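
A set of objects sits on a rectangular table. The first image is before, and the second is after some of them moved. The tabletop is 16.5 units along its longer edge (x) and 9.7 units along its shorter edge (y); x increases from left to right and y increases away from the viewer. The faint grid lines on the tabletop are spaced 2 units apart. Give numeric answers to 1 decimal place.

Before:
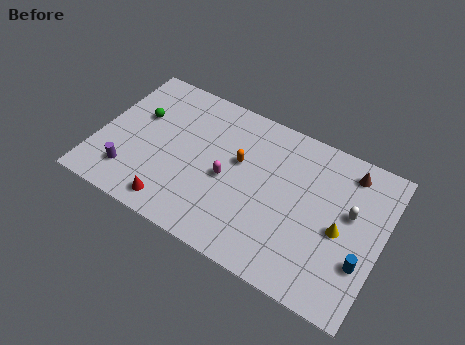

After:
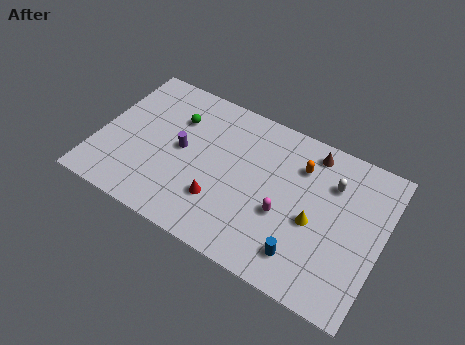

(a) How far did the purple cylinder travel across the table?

3.9

The purple cylinder moved from about (2.2, 2.1) to (4.8, 5.0), a distance of √(2.6² + 2.9²) ≈ 3.9.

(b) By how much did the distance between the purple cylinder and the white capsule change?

-4.1

They were about 12.9 units apart before and 8.8 after — 4.1 units closer together.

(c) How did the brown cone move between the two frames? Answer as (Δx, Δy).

(-2.2, 0.2)

From the two frames, the brown cone sits at roughly (14.2, 8.2) before and (12.0, 8.4) after.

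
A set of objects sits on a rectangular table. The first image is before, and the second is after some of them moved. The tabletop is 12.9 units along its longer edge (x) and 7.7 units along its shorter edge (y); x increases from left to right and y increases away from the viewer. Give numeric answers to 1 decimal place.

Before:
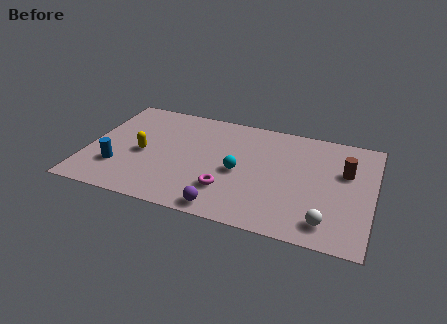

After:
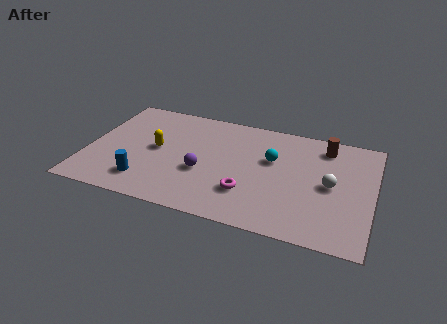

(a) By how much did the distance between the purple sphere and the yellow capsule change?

-2.4

They were about 4.8 units apart before and 2.4 after — 2.4 units closer together.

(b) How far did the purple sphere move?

2.5

The purple sphere moved from about (6.5, 0.8) to (5.3, 3.0), a distance of √(1.2² + 2.2²) ≈ 2.5.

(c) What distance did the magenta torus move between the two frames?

0.9

From (6.5, 2.1) to (7.4, 2.2), the magenta torus covered √(0.9² + 0.1²) ≈ 0.9 units.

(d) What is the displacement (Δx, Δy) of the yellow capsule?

(0.6, 0.5)

From the two frames, the yellow capsule sits at roughly (2.5, 3.5) before and (3.1, 4.0) after.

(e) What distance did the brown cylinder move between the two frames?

1.8

The brown cylinder was near (11.6, 4.9) before and (10.6, 6.4) after, so it travelled √(1.0² + 1.5²) ≈ 1.8 units.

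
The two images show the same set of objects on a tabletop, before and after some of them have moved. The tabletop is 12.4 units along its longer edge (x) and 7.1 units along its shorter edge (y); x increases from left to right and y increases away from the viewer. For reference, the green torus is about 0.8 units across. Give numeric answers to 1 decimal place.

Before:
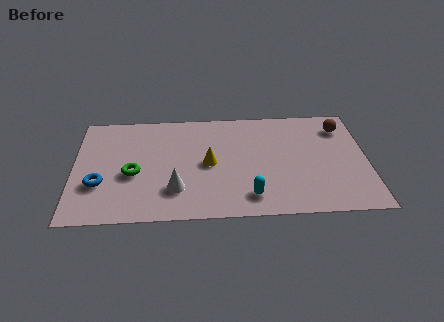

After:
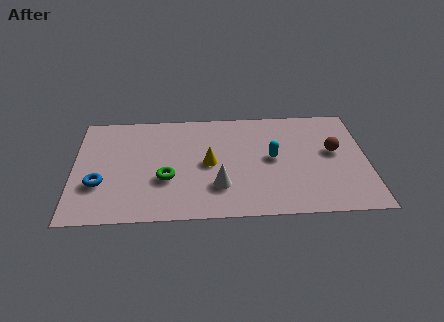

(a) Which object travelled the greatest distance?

the cyan capsule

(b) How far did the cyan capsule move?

2.6

The cyan capsule moved from about (7.4, 1.3) to (8.4, 3.7), a distance of √(1.0² + 2.4²) ≈ 2.6.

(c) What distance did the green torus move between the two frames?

1.5

From (2.5, 3.0) to (3.9, 2.6), the green torus covered √(1.4² + 0.4²) ≈ 1.5 units.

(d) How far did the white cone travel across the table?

1.8

The white cone was near (4.3, 1.9) before and (6.1, 2.0) after, so it travelled √(1.8² + 0.1²) ≈ 1.8 units.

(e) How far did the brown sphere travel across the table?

1.6

The brown sphere was near (11.4, 5.6) before and (11.0, 4.0) after, so it travelled √(0.4² + 1.6²) ≈ 1.6 units.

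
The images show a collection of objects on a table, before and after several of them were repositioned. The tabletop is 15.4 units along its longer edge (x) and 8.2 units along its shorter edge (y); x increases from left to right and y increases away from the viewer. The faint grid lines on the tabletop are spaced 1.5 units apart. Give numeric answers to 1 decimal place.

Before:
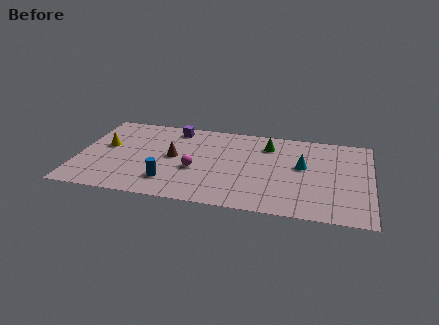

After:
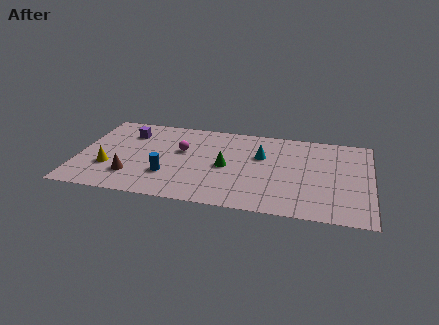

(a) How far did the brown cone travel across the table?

3.0

From (5.0, 4.3) to (2.9, 2.1), the brown cone covered √(2.1² + 2.2²) ≈ 3.0 units.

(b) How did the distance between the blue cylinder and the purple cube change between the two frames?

-0.8

They were about 5.2 units apart before and 4.4 after — 0.8 units closer together.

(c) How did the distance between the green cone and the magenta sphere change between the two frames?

-2.2

The distance was about 4.8 in the first image and 2.6 in the second, so they moved 2.2 units closer together.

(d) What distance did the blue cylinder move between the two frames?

0.6

The blue cylinder moved from about (4.9, 1.9) to (4.8, 2.5), a distance of √(0.1² + 0.6²) ≈ 0.6.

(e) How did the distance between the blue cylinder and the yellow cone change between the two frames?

-1.4

They were about 4.5 units apart before and 3.1 after — 1.4 units closer together.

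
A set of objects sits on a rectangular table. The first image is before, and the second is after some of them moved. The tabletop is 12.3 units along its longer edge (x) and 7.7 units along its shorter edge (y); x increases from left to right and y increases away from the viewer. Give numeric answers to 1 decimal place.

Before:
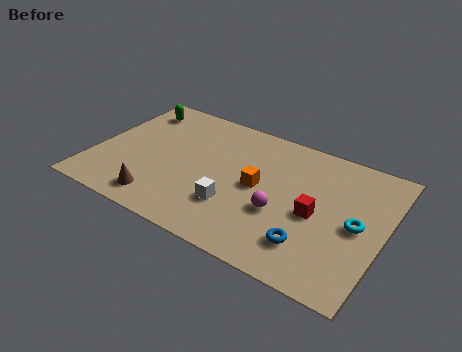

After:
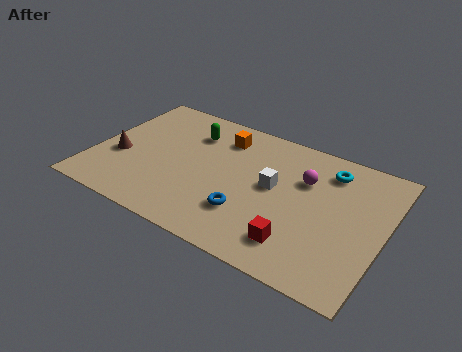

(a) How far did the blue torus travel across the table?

2.7

The blue torus moved from about (9.5, 1.8) to (6.8, 2.2), a distance of √(2.7² + 0.4²) ≈ 2.7.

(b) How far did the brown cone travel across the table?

2.8

From (3.2, 1.2) to (1.1, 3.0), the brown cone covered √(2.1² + 1.8²) ≈ 2.8 units.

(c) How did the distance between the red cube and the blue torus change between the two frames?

+0.6

Before: roughly 1.7 units apart; after: 2.3. That's 0.6 units further apart.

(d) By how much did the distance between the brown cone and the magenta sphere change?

+2.8

They were about 5.2 units apart before and 8.0 after — 2.8 units further apart.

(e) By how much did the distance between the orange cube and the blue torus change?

+1.0

The distance was about 3.3 in the first image and 4.3 in the second, so they moved 1.0 units further apart.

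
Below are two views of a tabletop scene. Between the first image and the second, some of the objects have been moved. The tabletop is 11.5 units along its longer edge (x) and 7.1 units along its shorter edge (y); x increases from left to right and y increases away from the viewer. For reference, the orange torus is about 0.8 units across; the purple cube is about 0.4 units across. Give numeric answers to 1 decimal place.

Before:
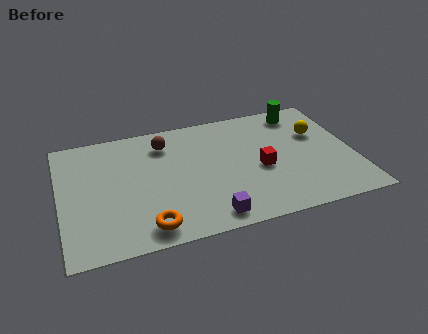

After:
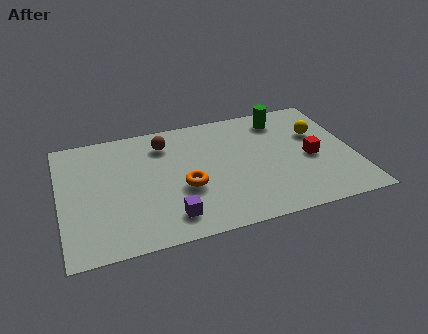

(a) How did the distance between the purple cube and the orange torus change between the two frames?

-0.7

The distance was about 2.4 in the first image and 1.7 in the second, so they moved 0.7 units closer together.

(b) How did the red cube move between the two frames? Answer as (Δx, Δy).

(2.0, 0.1)

The red cube was at about (7.8, 3.1) and moved to about (9.8, 3.2).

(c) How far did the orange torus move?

2.4

The orange torus was near (3.2, 1.0) before and (4.8, 2.8) after, so it travelled √(1.6² + 1.8²) ≈ 2.4 units.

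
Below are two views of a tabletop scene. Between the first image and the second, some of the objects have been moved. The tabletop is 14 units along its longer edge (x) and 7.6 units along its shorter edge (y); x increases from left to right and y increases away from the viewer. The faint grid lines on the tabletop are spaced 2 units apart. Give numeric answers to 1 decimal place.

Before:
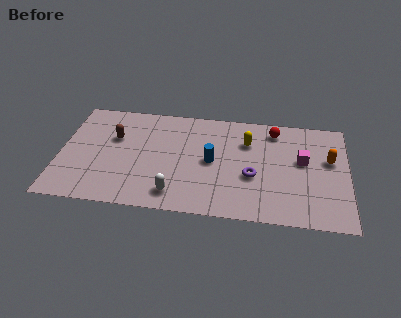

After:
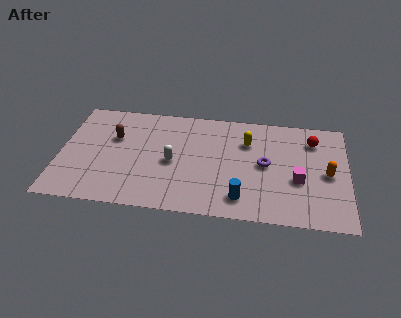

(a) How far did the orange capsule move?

1.0

From (13.1, 4.6) to (13.0, 3.6), the orange capsule covered √(0.1² + 1.0²) ≈ 1.0 units.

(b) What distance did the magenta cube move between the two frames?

1.4

The magenta cube moved from about (11.8, 4.4) to (11.6, 3.0), a distance of √(0.2² + 1.4²) ≈ 1.4.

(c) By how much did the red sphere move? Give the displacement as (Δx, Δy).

(1.9, -0.5)

The red sphere was at about (10.4, 6.4) and moved to about (12.3, 5.9).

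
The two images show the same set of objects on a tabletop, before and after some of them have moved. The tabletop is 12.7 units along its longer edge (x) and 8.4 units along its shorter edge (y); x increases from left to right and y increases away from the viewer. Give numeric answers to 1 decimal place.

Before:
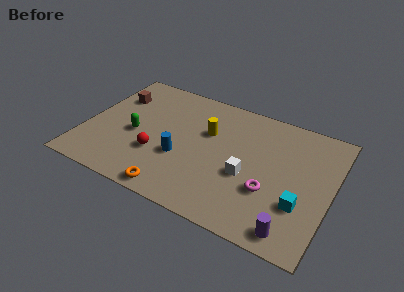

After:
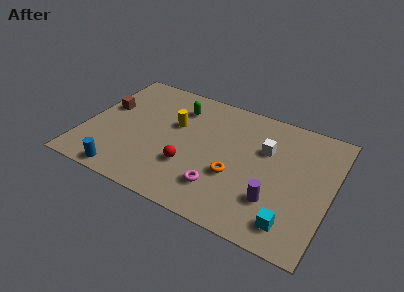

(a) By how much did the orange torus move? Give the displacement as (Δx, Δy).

(2.8, 2.3)

From the two frames, the orange torus sits at roughly (5.1, 0.8) before and (7.9, 3.1) after.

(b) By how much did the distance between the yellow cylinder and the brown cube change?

-1.4

The distance was about 5.0 in the first image and 3.6 in the second, so they moved 1.4 units closer together.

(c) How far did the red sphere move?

1.7

From (3.9, 2.8) to (5.6, 2.7), the red sphere covered √(1.7² + 0.1²) ≈ 1.7 units.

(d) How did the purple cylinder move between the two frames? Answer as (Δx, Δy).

(-1.1, 1.4)

From the two frames, the purple cylinder sits at roughly (11.1, 1.0) before and (10.0, 2.4) after.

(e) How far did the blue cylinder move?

3.5

The blue cylinder was near (5.1, 3.1) before and (2.5, 0.8) after, so it travelled √(2.6² + 2.3²) ≈ 3.5 units.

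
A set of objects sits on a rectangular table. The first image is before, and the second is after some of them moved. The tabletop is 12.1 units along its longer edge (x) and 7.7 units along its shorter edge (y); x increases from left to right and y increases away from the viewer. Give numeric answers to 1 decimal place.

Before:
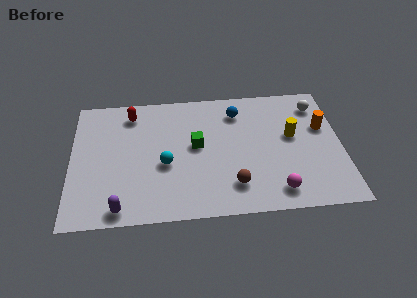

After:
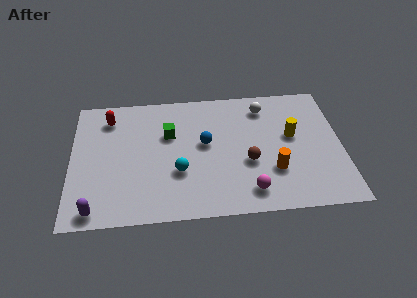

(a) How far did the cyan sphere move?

0.8

From (4.2, 3.2) to (4.8, 2.7), the cyan sphere covered √(0.6² + 0.5²) ≈ 0.8 units.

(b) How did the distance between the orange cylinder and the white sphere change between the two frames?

+2.5

They were about 1.4 units apart before and 3.9 after — 2.5 units further apart.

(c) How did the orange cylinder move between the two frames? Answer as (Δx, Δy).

(-2.3, -2.4)

From the two frames, the orange cylinder sits at roughly (11.3, 4.8) before and (9.0, 2.4) after.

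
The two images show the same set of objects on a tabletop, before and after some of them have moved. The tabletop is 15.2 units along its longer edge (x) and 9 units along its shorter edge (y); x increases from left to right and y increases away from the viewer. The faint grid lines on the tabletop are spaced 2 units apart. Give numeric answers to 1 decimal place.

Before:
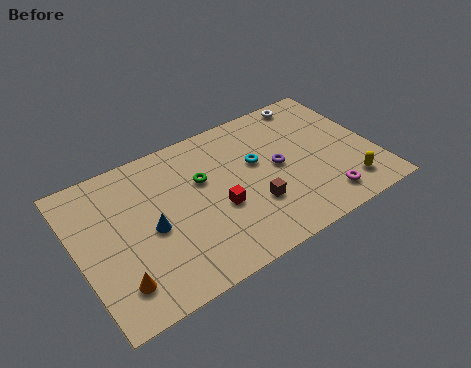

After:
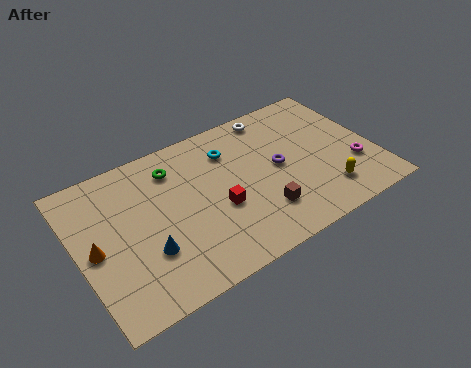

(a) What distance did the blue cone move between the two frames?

1.3

From (3.6, 4.1) to (3.2, 2.9), the blue cone covered √(0.4² + 1.2²) ≈ 1.3 units.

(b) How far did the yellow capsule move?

1.1

The yellow capsule moved from about (13.4, 1.7) to (12.3, 1.9), a distance of √(1.1² + 0.2²) ≈ 1.1.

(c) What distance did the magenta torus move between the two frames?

2.4

From (12.1, 1.5) to (14.0, 2.9), the magenta torus covered √(1.9² + 1.4²) ≈ 2.4 units.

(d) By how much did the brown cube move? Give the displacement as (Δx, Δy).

(0.3, -0.6)

The brown cube started near (8.7, 2.9) and ended near (9.0, 2.3).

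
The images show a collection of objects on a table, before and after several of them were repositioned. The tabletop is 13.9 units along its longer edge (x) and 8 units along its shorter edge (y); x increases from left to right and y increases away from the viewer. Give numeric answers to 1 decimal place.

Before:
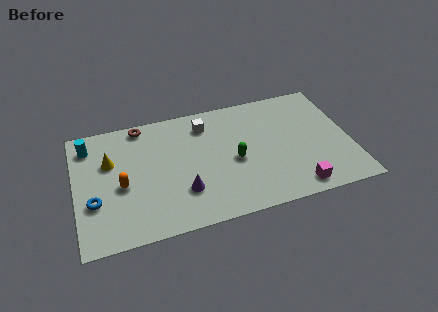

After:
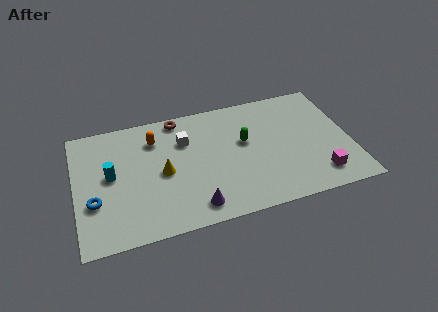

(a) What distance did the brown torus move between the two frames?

1.9

The brown torus was near (3.5, 7.2) before and (5.4, 7.2) after, so it travelled √(1.9² + 0.0²) ≈ 1.9 units.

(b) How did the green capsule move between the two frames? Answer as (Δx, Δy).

(0.6, 1.1)

The green capsule started near (8.0, 3.6) and ended near (8.6, 4.7).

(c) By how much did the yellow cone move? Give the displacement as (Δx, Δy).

(2.6, -1.4)

The yellow cone was at about (1.8, 5.2) and moved to about (4.4, 3.8).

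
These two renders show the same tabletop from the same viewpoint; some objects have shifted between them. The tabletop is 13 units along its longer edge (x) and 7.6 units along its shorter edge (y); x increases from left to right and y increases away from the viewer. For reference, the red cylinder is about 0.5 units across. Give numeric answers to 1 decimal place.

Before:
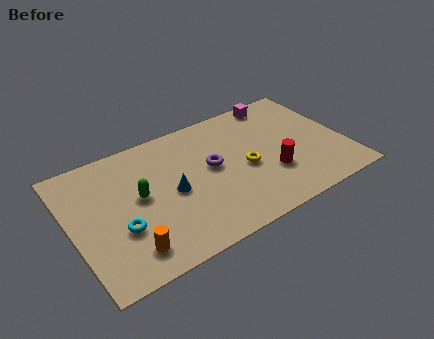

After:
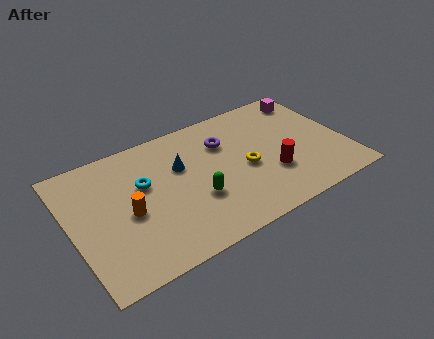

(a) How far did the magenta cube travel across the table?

1.6

The magenta cube was near (10.4, 6.8) before and (11.9, 6.4) after, so it travelled √(1.5² + 0.4²) ≈ 1.6 units.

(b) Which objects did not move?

the yellow torus and the red cylinder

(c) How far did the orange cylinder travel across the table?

2.0

From (2.3, 1.4) to (2.6, 3.4), the orange cylinder covered √(0.3² + 2.0²) ≈ 2.0 units.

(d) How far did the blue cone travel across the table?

1.4

The blue cone moved from about (4.7, 3.6) to (5.3, 4.9), a distance of √(0.6² + 1.3²) ≈ 1.4.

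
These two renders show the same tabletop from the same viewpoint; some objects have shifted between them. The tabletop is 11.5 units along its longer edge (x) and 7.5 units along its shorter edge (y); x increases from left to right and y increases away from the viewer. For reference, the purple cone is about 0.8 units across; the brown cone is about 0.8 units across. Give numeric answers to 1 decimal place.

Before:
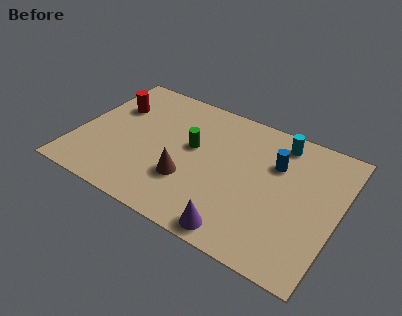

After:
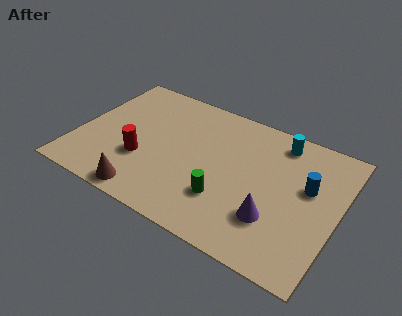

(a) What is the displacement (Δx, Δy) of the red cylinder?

(1.7, -2.5)

The red cylinder started near (1.3, 5.1) and ended near (3.0, 2.6).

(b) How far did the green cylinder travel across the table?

2.8

From (5.0, 4.3) to (6.8, 2.2), the green cylinder covered √(1.8² + 2.1²) ≈ 2.8 units.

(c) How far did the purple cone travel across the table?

1.9

The purple cone moved from about (7.6, 0.8) to (8.9, 2.2), a distance of √(1.3² + 1.4²) ≈ 1.9.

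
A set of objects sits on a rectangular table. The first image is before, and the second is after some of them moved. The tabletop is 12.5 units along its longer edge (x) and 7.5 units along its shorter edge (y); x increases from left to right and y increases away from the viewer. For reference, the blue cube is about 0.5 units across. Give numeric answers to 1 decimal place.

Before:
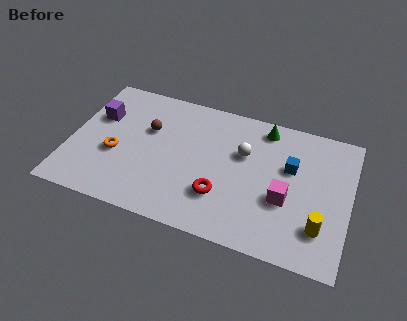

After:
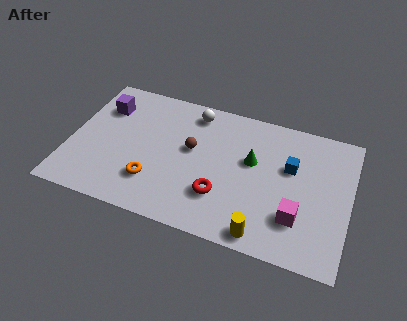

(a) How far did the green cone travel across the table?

2.0

The green cone was near (8.5, 6.5) before and (8.1, 4.5) after, so it travelled √(0.4² + 2.0²) ≈ 2.0 units.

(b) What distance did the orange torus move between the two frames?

2.1

From (2.1, 3.0) to (3.9, 2.0), the orange torus covered √(1.8² + 1.0²) ≈ 2.1 units.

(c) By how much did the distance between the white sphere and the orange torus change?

-1.3

They were about 5.9 units apart before and 4.6 after — 1.3 units closer together.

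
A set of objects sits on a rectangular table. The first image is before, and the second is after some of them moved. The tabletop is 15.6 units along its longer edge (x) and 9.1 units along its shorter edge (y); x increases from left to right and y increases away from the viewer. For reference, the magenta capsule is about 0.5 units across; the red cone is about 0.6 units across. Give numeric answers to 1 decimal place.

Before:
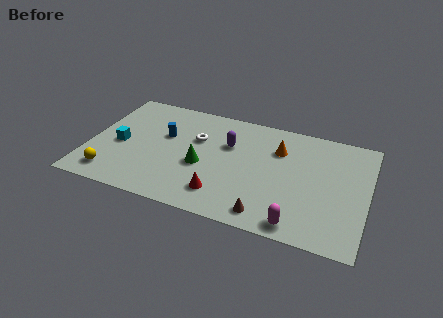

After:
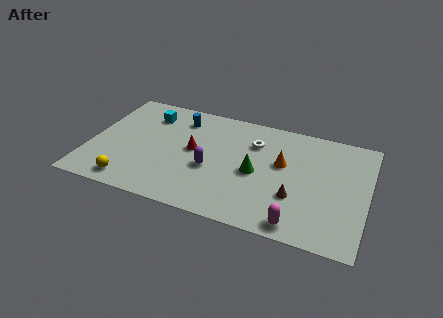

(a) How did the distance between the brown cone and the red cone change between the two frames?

+3.5

Before: roughly 2.7 units apart; after: 6.2. That's 3.5 units further apart.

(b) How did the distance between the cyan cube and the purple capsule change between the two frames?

-1.1

Before: roughly 6.3 units apart; after: 5.2. That's 1.1 units closer together.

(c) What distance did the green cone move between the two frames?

3.0

The green cone was near (6.4, 3.8) before and (9.4, 4.2) after, so it travelled √(3.0² + 0.4²) ≈ 3.0 units.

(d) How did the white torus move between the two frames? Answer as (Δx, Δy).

(3.2, 0.7)

The white torus was at about (5.9, 5.9) and moved to about (9.1, 6.6).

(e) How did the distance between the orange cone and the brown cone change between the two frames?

-2.7

The distance was about 5.3 in the first image and 2.6 in the second, so they moved 2.7 units closer together.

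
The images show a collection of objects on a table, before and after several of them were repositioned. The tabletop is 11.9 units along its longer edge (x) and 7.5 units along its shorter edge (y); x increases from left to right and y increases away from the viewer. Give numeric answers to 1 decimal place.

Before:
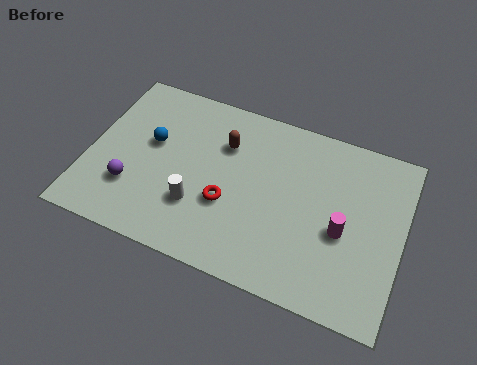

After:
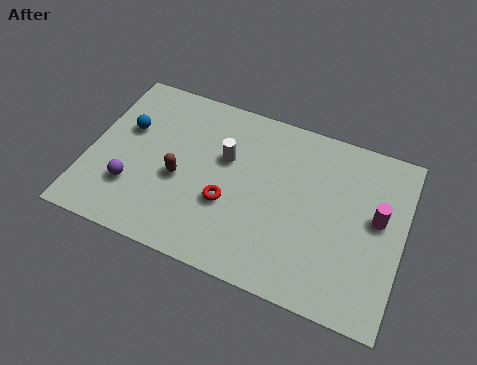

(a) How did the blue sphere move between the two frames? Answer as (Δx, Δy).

(-1.0, 0.3)

The blue sphere was at about (2.3, 4.4) and moved to about (1.3, 4.7).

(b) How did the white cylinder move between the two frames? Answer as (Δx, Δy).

(0.8, 2.4)

From the two frames, the white cylinder sits at roughly (4.3, 2.3) before and (5.1, 4.7) after.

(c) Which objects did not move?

the purple sphere and the red torus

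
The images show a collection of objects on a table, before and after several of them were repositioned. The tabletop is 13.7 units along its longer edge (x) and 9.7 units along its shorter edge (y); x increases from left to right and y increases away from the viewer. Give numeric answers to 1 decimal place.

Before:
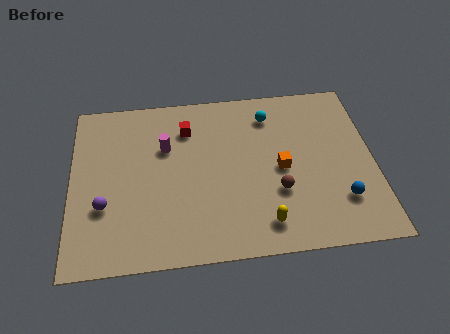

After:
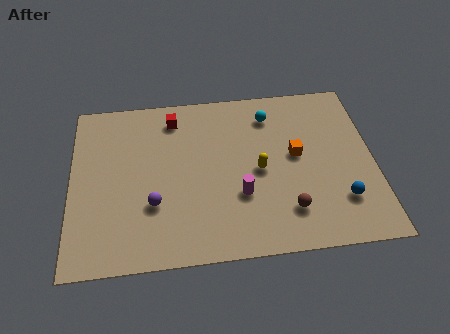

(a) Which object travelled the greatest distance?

the magenta cylinder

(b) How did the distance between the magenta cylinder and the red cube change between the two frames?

+4.2

Before: roughly 1.4 units apart; after: 5.6. That's 4.2 units further apart.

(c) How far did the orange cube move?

1.0

From (9.5, 4.6) to (10.2, 5.3), the orange cube covered √(0.7² + 0.7²) ≈ 1.0 units.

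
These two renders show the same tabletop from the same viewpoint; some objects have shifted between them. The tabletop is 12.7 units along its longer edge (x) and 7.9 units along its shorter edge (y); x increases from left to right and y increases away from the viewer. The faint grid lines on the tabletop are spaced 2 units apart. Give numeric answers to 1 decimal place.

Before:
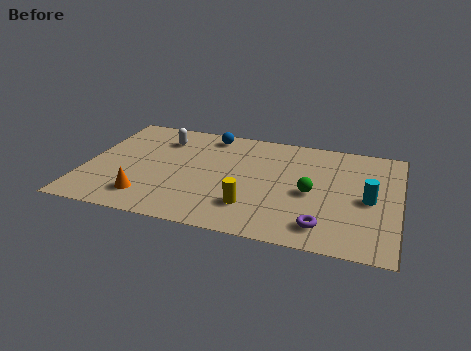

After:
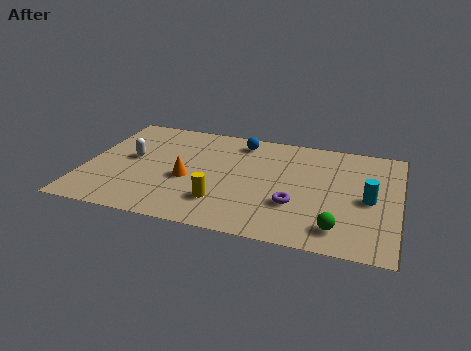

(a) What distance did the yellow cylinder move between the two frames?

1.2

The yellow cylinder moved from about (6.9, 2.0) to (5.7, 2.0), a distance of √(1.2² + 0.0²) ≈ 1.2.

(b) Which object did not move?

the cyan cylinder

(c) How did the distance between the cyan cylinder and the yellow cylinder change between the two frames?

+1.1

They were about 4.9 units apart before and 6.0 after — 1.1 units further apart.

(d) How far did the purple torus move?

1.7

The purple torus was near (9.8, 1.4) before and (8.6, 2.6) after, so it travelled √(1.2² + 1.2²) ≈ 1.7 units.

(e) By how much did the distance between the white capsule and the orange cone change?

-1.9

Before: roughly 4.5 units apart; after: 2.6. That's 1.9 units closer together.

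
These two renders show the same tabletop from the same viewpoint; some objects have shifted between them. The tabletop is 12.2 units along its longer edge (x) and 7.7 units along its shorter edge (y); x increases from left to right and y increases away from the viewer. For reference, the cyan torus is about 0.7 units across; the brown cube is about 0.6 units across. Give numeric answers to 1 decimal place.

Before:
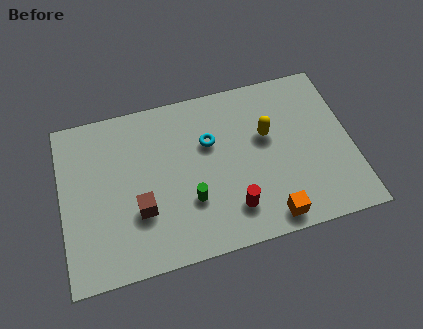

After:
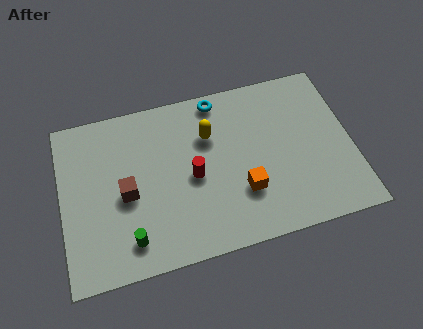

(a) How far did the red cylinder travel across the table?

2.4

The red cylinder was near (7.0, 1.7) before and (5.5, 3.6) after, so it travelled √(1.5² + 1.9²) ≈ 2.4 units.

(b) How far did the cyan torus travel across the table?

2.0

The cyan torus was near (6.3, 5.0) before and (6.8, 6.9) after, so it travelled √(0.5² + 1.9²) ≈ 2.0 units.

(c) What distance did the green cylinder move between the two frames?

2.8

From (5.3, 2.5) to (2.7, 1.4), the green cylinder covered √(2.6² + 1.1²) ≈ 2.8 units.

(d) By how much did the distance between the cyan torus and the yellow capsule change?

-0.7

The distance was about 2.4 in the first image and 1.7 in the second, so they moved 0.7 units closer together.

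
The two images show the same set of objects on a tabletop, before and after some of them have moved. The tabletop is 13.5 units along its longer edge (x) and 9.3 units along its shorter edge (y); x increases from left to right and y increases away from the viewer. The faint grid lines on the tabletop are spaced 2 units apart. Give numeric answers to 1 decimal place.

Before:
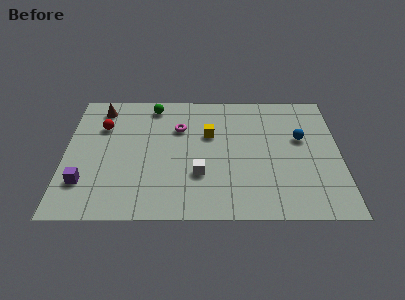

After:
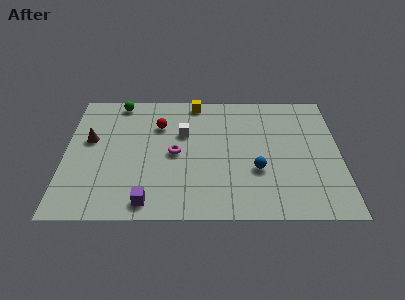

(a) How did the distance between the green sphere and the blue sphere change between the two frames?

+0.8

The distance was about 7.7 in the first image and 8.5 in the second, so they moved 0.8 units further apart.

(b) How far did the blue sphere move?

3.2

The blue sphere moved from about (11.6, 5.6) to (9.4, 3.3), a distance of √(2.2² + 2.3²) ≈ 3.2.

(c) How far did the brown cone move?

2.5

The brown cone moved from about (1.7, 7.9) to (1.2, 5.5), a distance of √(0.5² + 2.4²) ≈ 2.5.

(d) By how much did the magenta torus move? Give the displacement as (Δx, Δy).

(-0.2, -1.9)

The magenta torus started near (5.6, 6.4) and ended near (5.4, 4.5).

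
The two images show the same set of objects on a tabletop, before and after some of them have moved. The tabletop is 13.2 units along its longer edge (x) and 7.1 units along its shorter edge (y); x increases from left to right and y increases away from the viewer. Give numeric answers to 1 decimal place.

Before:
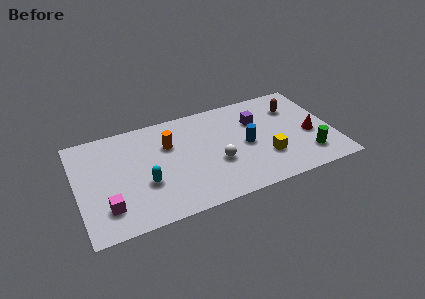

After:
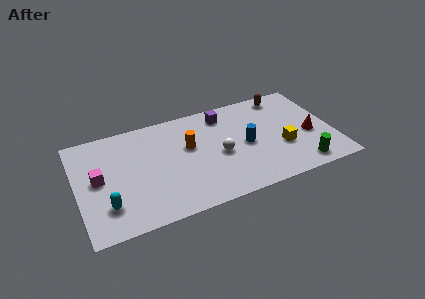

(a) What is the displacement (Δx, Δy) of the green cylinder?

(-0.4, -0.6)

From the two frames, the green cylinder sits at roughly (11.7, 1.6) before and (11.3, 1.0) after.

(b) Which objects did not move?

the blue cylinder and the red cone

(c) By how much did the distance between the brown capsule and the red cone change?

+1.1

They were about 2.3 units apart before and 3.4 after — 1.1 units further apart.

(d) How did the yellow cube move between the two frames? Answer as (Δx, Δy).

(0.9, 0.4)

The yellow cube was at about (9.6, 2.2) and moved to about (10.5, 2.6).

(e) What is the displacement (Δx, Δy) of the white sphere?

(0.2, 0.5)

From the two frames, the white sphere sits at roughly (7.1, 2.7) before and (7.3, 3.2) after.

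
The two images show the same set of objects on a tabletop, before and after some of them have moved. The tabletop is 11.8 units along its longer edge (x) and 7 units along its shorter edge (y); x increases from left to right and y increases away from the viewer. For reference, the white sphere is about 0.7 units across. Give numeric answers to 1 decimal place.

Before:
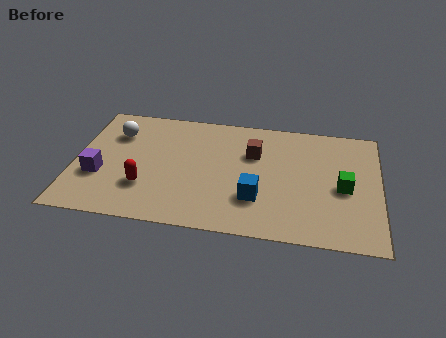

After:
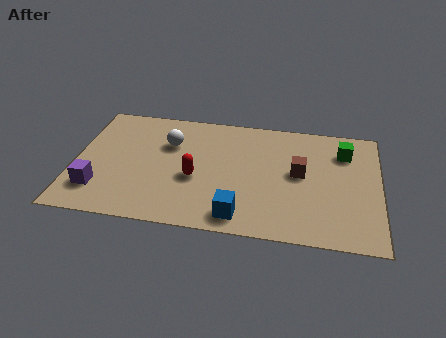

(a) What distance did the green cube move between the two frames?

2.1

The green cube was near (10.4, 3.2) before and (10.4, 5.3) after, so it travelled √(0.0² + 2.1²) ≈ 2.1 units.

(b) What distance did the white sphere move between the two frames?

2.1

From (1.5, 5.1) to (3.6, 4.8), the white sphere covered √(2.1² + 0.3²) ≈ 2.1 units.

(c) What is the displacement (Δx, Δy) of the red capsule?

(1.9, 0.8)

From the two frames, the red capsule sits at roughly (2.8, 2.1) before and (4.7, 2.9) after.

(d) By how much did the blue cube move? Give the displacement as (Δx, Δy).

(-0.6, -1.1)

The blue cube was at about (7.1, 2.1) and moved to about (6.5, 1.0).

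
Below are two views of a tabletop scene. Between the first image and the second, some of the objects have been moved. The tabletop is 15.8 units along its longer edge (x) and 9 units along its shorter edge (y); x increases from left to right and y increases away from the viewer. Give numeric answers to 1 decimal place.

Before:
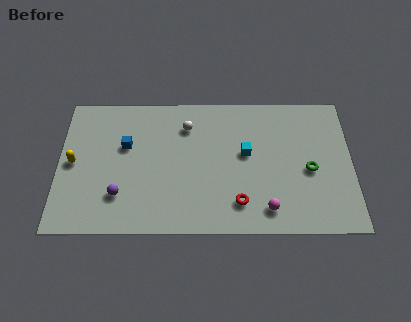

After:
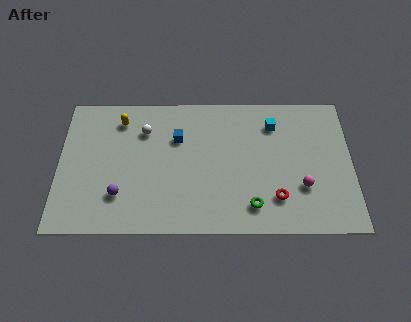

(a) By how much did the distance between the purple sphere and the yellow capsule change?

+1.6

The distance was about 3.3 in the first image and 4.9 in the second, so they moved 1.6 units further apart.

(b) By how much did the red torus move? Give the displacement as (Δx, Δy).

(2.0, 0.3)

The red torus was at about (9.7, 1.9) and moved to about (11.7, 2.2).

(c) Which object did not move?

the purple sphere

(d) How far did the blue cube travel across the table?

2.8

From (3.6, 5.6) to (6.4, 6.1), the blue cube covered √(2.8² + 0.5²) ≈ 2.8 units.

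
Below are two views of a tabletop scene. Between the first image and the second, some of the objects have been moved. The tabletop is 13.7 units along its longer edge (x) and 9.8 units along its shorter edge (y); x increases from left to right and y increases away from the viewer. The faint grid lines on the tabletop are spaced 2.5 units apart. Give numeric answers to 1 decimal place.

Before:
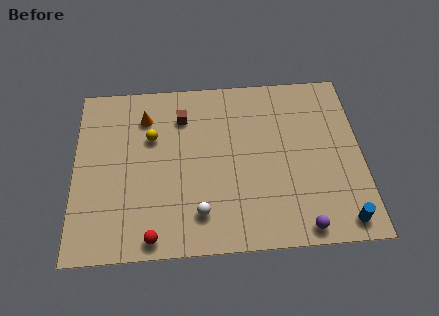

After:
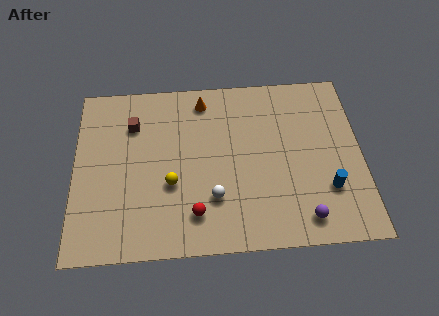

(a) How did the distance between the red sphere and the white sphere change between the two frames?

-1.3

The distance was about 2.5 in the first image and 1.2 in the second, so they moved 1.3 units closer together.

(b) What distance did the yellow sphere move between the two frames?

2.8

The yellow sphere was near (3.7, 6.4) before and (4.6, 3.7) after, so it travelled √(0.9² + 2.7²) ≈ 2.8 units.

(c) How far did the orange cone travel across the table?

2.9

From (3.4, 7.6) to (6.2, 8.4), the orange cone covered √(2.8² + 0.8²) ≈ 2.9 units.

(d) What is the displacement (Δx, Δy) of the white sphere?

(0.7, 0.8)

From the two frames, the white sphere sits at roughly (5.9, 2.0) before and (6.6, 2.8) after.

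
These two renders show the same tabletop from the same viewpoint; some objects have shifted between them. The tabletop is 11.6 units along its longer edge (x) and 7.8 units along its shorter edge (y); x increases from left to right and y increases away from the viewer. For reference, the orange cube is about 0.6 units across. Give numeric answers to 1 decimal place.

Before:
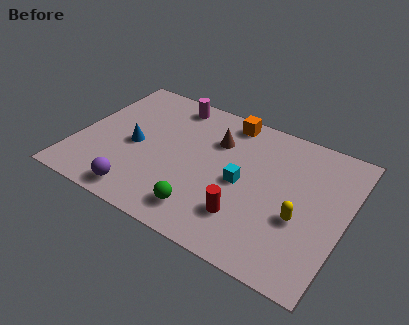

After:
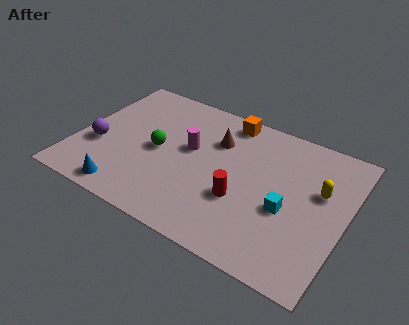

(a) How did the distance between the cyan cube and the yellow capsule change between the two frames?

-0.7

Before: roughly 2.7 units apart; after: 2.0. That's 0.7 units closer together.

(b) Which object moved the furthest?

the green sphere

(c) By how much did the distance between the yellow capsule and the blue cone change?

+1.4

They were about 7.3 units apart before and 8.7 after — 1.4 units further apart.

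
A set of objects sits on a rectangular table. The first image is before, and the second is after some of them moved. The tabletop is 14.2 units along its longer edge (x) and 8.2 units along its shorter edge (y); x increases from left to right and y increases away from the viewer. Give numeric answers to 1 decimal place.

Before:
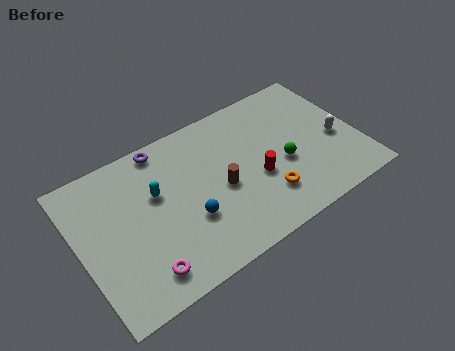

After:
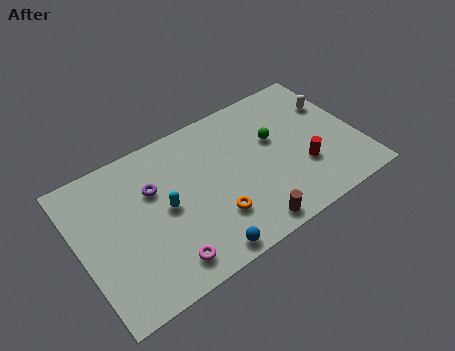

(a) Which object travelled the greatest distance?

the brown cylinder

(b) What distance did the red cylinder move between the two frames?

2.4

The red cylinder moved from about (8.9, 3.3) to (11.2, 2.7), a distance of √(2.3² + 0.6²) ≈ 2.4.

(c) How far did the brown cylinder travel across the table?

2.9

The brown cylinder moved from about (7.1, 3.7) to (8.0, 0.9), a distance of √(0.9² + 2.8²) ≈ 2.9.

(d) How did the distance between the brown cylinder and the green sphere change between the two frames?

+1.4

The distance was about 3.2 in the first image and 4.6 in the second, so they moved 1.4 units further apart.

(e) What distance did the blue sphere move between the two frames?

2.1

The blue sphere was near (5.3, 2.9) before and (5.6, 0.8) after, so it travelled √(0.3² + 2.1²) ≈ 2.1 units.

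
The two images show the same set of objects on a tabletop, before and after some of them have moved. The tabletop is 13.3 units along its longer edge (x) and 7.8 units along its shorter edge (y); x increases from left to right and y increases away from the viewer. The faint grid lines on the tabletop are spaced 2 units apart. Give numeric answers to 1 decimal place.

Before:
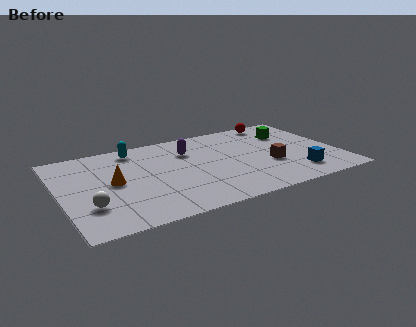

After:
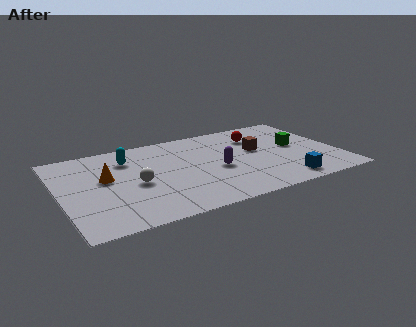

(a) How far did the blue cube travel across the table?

0.9

The blue cube was near (11.0, 1.6) before and (10.3, 1.1) after, so it travelled √(0.7² + 0.5²) ≈ 0.9 units.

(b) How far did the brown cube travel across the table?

1.6

The brown cube moved from about (9.9, 2.9) to (9.5, 4.5), a distance of √(0.4² + 1.6²) ≈ 1.6.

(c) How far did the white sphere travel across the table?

2.6

The white sphere moved from about (1.2, 2.3) to (3.5, 3.5), a distance of √(2.3² + 1.2²) ≈ 2.6.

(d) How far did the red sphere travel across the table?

1.7

The red sphere moved from about (10.9, 7.0) to (9.7, 5.8), a distance of √(1.2² + 1.2²) ≈ 1.7.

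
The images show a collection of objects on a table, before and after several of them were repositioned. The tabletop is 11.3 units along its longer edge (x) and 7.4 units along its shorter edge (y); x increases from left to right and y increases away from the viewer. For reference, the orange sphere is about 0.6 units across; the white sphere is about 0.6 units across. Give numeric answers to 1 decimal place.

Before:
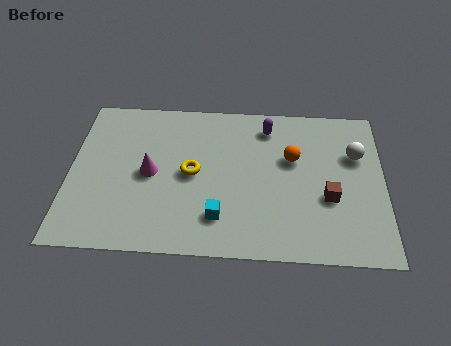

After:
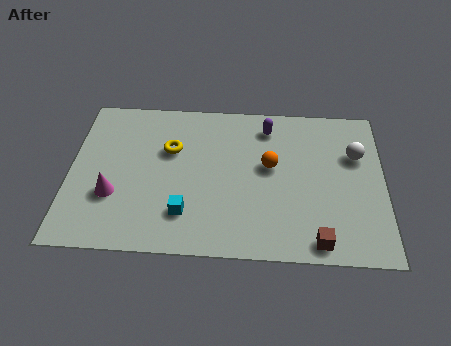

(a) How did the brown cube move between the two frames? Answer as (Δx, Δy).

(-0.4, -2.0)

The brown cube was at about (9.3, 2.8) and moved to about (8.9, 0.8).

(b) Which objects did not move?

the white sphere and the purple capsule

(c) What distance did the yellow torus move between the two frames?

1.4

The yellow torus moved from about (4.4, 3.7) to (3.6, 4.8), a distance of √(0.8² + 1.1²) ≈ 1.4.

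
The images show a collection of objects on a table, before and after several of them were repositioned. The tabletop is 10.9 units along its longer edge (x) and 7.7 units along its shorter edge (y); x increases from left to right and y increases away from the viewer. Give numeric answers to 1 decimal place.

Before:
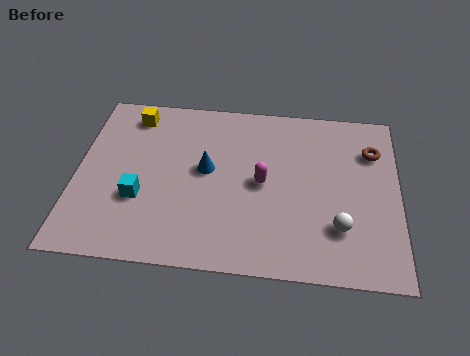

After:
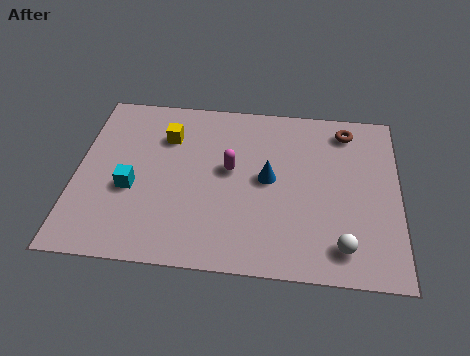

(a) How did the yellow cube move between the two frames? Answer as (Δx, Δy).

(1.2, -0.9)

From the two frames, the yellow cube sits at roughly (1.8, 6.5) before and (3.0, 5.6) after.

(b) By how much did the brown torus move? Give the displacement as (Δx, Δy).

(-0.9, 0.9)

The brown torus was at about (10.0, 5.6) and moved to about (9.1, 6.5).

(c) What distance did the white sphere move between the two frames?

0.8

The white sphere was near (8.9, 2.1) before and (9.0, 1.3) after, so it travelled √(0.1² + 0.8²) ≈ 0.8 units.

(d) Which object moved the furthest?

the blue cone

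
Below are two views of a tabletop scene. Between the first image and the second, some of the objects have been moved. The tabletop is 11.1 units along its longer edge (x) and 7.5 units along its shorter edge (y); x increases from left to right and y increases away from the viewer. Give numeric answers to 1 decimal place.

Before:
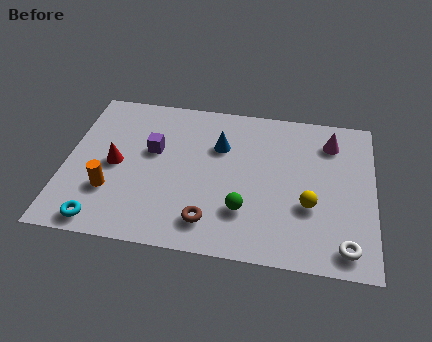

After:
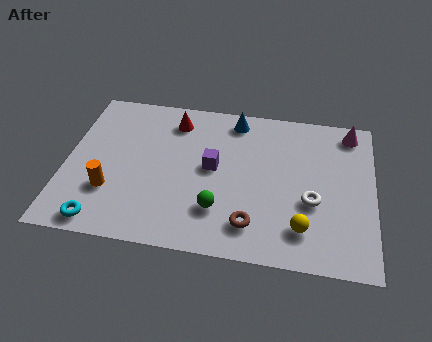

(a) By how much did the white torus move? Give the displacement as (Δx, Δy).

(-1.2, 1.9)

The white torus started near (10.1, 1.0) and ended near (8.9, 2.9).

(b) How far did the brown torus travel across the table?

1.5

The brown torus was near (5.3, 1.4) before and (6.8, 1.5) after, so it travelled √(1.5² + 0.1²) ≈ 1.5 units.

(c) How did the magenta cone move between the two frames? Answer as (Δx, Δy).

(0.7, 0.6)

From the two frames, the magenta cone sits at roughly (9.5, 5.9) before and (10.2, 6.5) after.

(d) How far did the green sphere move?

0.9

The green sphere was near (6.5, 2.1) before and (5.6, 2.0) after, so it travelled √(0.9² + 0.1²) ≈ 0.9 units.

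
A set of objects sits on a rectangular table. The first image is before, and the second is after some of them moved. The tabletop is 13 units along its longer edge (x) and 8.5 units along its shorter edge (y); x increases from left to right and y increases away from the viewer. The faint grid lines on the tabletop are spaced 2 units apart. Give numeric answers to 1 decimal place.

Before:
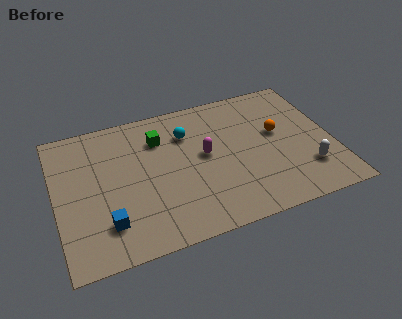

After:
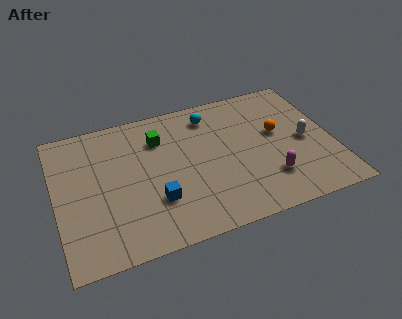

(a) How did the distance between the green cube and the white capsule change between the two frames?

-0.7

The distance was about 7.8 in the first image and 7.1 in the second, so they moved 0.7 units closer together.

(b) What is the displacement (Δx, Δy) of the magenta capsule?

(2.8, -2.4)

The magenta capsule started near (7.0, 4.6) and ended near (9.8, 2.2).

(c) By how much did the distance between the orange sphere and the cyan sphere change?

-0.7

They were about 4.4 units apart before and 3.7 after — 0.7 units closer together.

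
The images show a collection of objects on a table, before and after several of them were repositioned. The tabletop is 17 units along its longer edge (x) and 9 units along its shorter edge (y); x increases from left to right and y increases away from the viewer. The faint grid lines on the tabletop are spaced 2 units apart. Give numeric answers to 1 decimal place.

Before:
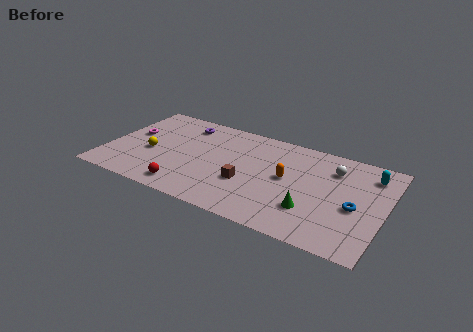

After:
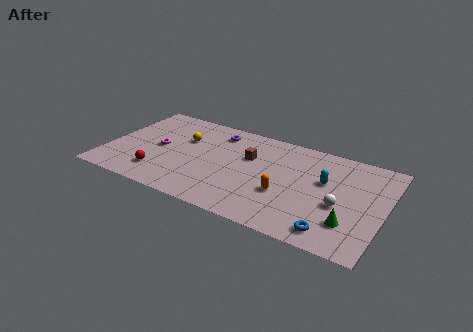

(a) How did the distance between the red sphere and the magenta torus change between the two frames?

-3.1

Before: roughly 5.6 units apart; after: 2.5. That's 3.1 units closer together.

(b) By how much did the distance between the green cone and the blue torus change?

-1.4

Before: roughly 2.8 units apart; after: 1.4. That's 1.4 units closer together.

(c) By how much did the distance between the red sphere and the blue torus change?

+0.4

They were about 10.3 units apart before and 10.7 after — 0.4 units further apart.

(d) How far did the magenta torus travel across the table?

1.9

The magenta torus was near (1.3, 5.2) before and (3.1, 4.5) after, so it travelled √(1.8² + 0.7²) ≈ 1.9 units.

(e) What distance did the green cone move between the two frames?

2.3

The green cone moved from about (12.8, 2.6) to (15.1, 2.4), a distance of √(2.3² + 0.2²) ≈ 2.3.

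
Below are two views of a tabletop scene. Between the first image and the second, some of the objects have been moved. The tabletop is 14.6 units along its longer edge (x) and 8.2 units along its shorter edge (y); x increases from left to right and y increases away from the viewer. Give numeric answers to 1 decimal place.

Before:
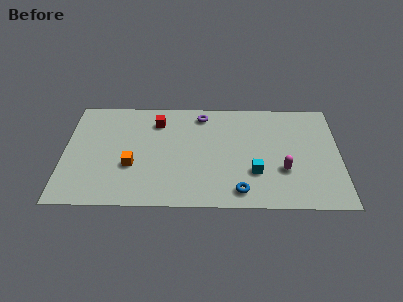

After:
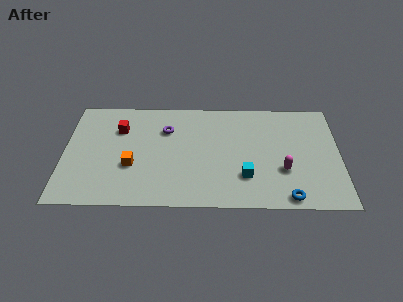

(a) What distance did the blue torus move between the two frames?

2.5

The blue torus was near (9.3, 1.2) before and (11.8, 0.8) after, so it travelled √(2.5² + 0.4²) ≈ 2.5 units.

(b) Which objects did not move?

the magenta capsule and the orange cube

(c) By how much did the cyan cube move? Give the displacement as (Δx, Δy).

(-0.5, -0.3)

The cyan cube was at about (10.1, 2.6) and moved to about (9.6, 2.3).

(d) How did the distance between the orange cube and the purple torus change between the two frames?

-2.1

Before: roughly 5.4 units apart; after: 3.3. That's 2.1 units closer together.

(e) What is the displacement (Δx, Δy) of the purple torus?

(-1.9, -1.2)

The purple torus started near (7.3, 7.0) and ended near (5.4, 5.8).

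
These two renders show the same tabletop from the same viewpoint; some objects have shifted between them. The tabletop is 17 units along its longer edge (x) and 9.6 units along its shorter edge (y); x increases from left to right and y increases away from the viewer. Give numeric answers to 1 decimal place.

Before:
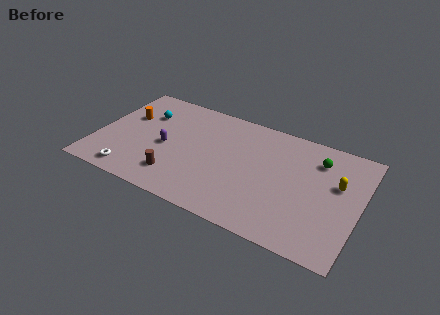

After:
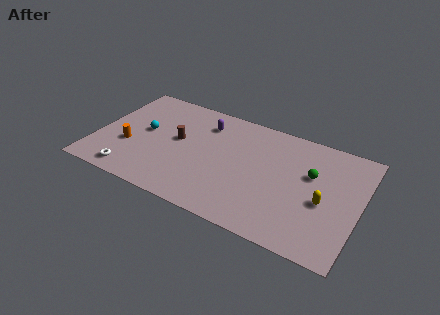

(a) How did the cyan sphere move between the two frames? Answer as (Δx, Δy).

(0.2, -1.6)

The cyan sphere started near (2.8, 6.8) and ended near (3.0, 5.2).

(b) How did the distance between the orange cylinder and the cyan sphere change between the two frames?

+0.6

The distance was about 1.3 in the first image and 1.9 in the second, so they moved 0.6 units further apart.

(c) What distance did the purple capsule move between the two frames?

3.8

From (4.5, 4.4) to (6.7, 7.5), the purple capsule covered √(2.2² + 3.1²) ≈ 3.8 units.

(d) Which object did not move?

the white torus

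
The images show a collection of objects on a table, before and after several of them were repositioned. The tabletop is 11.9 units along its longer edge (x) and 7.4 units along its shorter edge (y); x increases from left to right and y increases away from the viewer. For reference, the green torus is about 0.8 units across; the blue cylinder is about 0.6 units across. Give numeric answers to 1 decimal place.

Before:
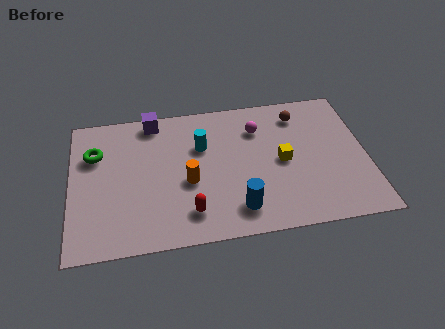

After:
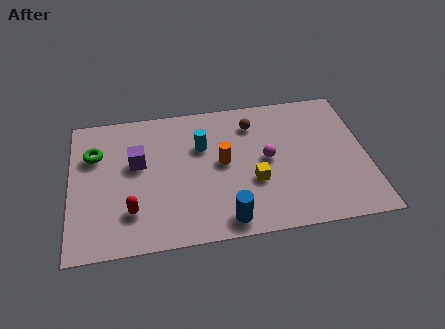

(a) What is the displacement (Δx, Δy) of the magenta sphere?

(0.3, -1.7)

From the two frames, the magenta sphere sits at roughly (7.6, 5.5) before and (7.9, 3.8) after.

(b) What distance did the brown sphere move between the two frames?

1.9

The brown sphere moved from about (9.3, 6.0) to (7.4, 5.8), a distance of √(1.9² + 0.2²) ≈ 1.9.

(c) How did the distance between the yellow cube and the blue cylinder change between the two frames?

-0.7

Before: roughly 2.9 units apart; after: 2.2. That's 0.7 units closer together.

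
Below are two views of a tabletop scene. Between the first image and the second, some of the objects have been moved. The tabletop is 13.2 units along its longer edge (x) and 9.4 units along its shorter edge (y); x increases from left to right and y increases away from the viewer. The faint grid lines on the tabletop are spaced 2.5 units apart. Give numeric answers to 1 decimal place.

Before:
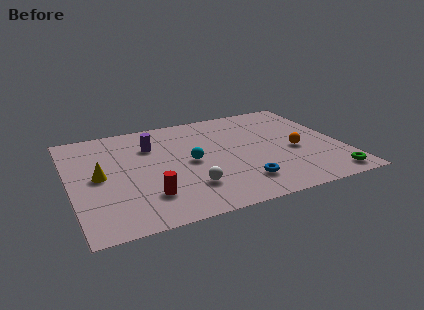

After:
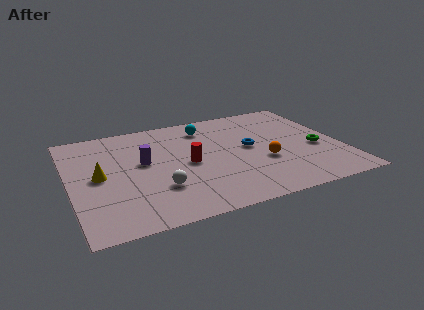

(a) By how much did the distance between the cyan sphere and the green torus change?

-1.0

Before: roughly 7.3 units apart; after: 6.3. That's 1.0 units closer together.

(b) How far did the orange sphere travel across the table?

1.7

From (10.9, 4.0) to (9.3, 3.5), the orange sphere covered √(1.6² + 0.5²) ≈ 1.7 units.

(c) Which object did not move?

the yellow cone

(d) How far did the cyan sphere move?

3.2

The cyan sphere was near (5.8, 4.6) before and (6.9, 7.6) after, so it travelled √(1.1² + 3.0²) ≈ 3.2 units.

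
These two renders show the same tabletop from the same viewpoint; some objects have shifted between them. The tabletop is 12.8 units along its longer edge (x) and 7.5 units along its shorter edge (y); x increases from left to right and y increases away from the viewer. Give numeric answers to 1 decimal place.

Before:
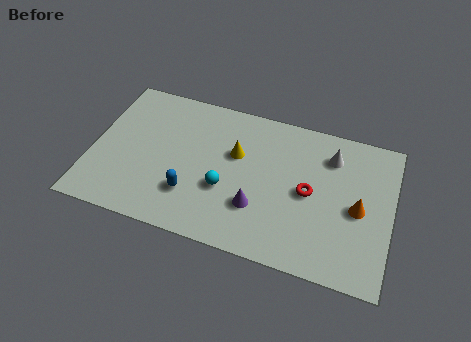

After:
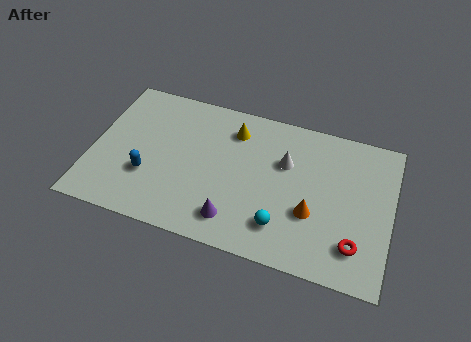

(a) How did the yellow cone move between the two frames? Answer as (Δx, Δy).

(-0.2, 1.2)

The yellow cone was at about (6.1, 4.7) and moved to about (5.9, 5.9).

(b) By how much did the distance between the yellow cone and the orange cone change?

-0.6

Before: roughly 5.4 units apart; after: 4.8. That's 0.6 units closer together.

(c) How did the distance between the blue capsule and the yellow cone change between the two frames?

+1.7

Before: roughly 3.1 units apart; after: 4.8. That's 1.7 units further apart.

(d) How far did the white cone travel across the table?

2.1

The white cone moved from about (10.1, 5.8) to (8.2, 4.9), a distance of √(1.9² + 0.9²) ≈ 2.1.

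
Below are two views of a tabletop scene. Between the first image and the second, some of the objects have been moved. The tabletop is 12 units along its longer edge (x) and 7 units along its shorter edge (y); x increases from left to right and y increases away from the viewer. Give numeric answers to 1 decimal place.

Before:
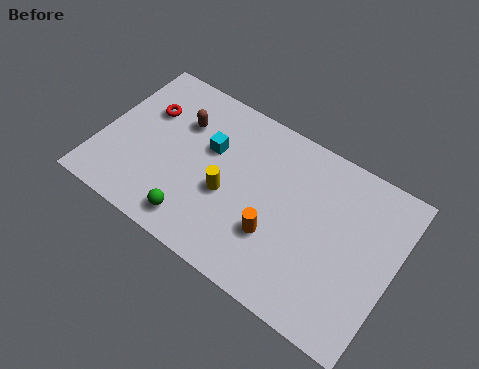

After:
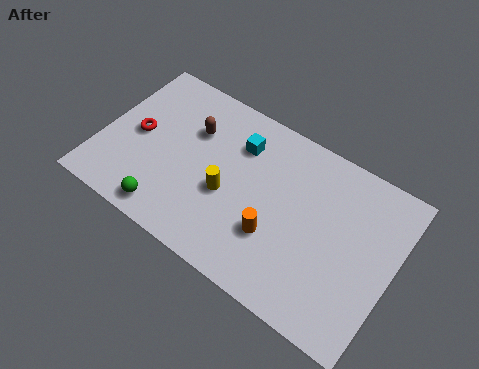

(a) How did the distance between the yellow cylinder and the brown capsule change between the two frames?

-0.4

Before: roughly 3.0 units apart; after: 2.6. That's 0.4 units closer together.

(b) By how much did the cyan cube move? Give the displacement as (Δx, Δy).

(1.1, 0.8)

The cyan cube was at about (4.3, 4.4) and moved to about (5.4, 5.2).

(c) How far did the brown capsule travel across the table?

0.5

The brown capsule moved from about (3.0, 4.9) to (3.5, 4.8), a distance of √(0.5² + 0.1²) ≈ 0.5.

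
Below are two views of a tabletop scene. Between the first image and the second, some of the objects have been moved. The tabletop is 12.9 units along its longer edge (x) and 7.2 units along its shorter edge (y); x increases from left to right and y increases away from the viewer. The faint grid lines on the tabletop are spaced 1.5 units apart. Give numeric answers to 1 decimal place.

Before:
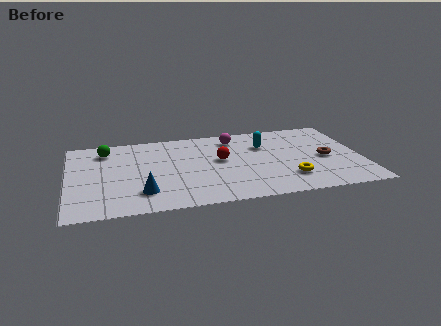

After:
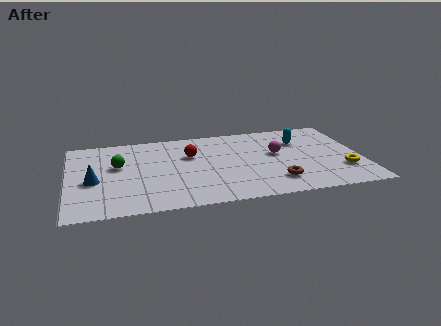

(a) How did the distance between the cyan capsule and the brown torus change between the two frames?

+0.6

The distance was about 3.1 in the first image and 3.7 in the second, so they moved 0.6 units further apart.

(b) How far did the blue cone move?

2.5

The blue cone moved from about (3.2, 1.7) to (1.1, 3.1), a distance of √(2.1² + 1.4²) ≈ 2.5.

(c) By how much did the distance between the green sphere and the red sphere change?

-2.1

Before: roughly 5.3 units apart; after: 3.2. That's 2.1 units closer together.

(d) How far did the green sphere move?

1.6

The green sphere was near (1.7, 5.8) before and (2.2, 4.3) after, so it travelled √(0.5² + 1.5²) ≈ 1.6 units.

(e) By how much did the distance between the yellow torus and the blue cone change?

+4.5

The distance was about 6.4 in the first image and 10.9 in the second, so they moved 4.5 units further apart.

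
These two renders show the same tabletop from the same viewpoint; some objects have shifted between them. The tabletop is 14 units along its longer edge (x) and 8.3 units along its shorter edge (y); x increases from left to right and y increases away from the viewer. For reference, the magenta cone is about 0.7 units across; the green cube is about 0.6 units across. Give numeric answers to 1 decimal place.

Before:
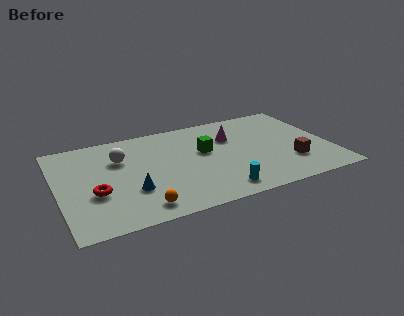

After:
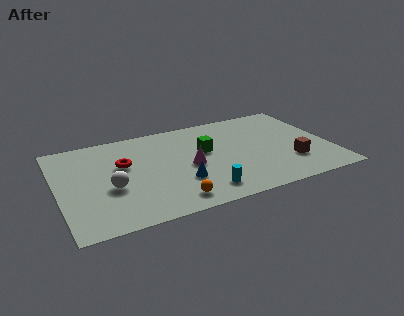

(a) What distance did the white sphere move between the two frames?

2.5

From (3.3, 5.7) to (2.6, 3.3), the white sphere covered √(0.7² + 2.4²) ≈ 2.5 units.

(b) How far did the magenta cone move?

3.1

From (9.1, 5.7) to (6.7, 3.8), the magenta cone covered √(2.4² + 1.9²) ≈ 3.1 units.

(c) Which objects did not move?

the green cube and the brown cube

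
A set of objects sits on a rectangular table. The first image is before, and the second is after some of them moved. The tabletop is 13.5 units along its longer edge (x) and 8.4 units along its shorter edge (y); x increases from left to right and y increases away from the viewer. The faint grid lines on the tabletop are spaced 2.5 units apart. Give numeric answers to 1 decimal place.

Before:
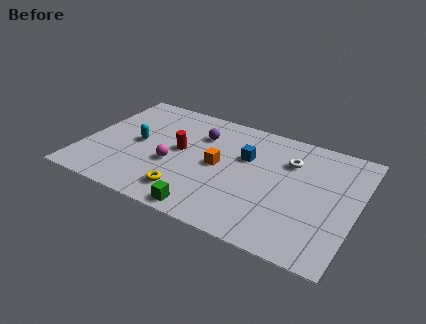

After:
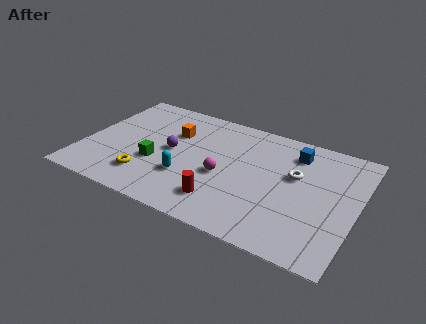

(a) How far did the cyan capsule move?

3.1

The cyan capsule was near (2.6, 4.2) before and (5.3, 2.7) after, so it travelled √(2.7² + 1.5²) ≈ 3.1 units.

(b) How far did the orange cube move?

2.9

The orange cube moved from about (6.7, 4.2) to (4.2, 5.7), a distance of √(2.5² + 1.5²) ≈ 2.9.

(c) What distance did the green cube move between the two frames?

3.7

The green cube moved from about (6.6, 0.8) to (3.7, 3.1), a distance of √(2.9² + 2.3²) ≈ 3.7.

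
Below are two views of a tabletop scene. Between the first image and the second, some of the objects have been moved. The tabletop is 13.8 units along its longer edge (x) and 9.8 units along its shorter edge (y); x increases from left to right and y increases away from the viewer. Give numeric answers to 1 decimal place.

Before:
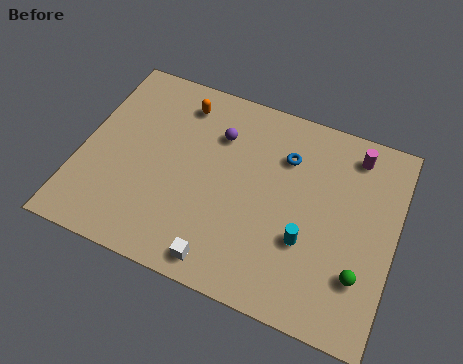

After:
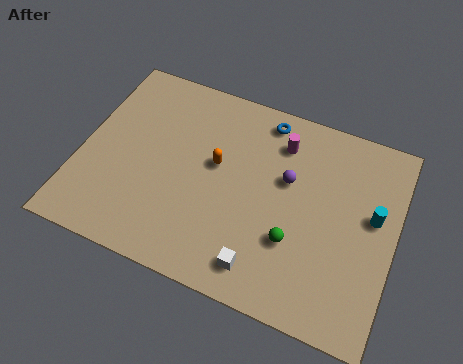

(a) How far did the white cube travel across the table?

1.7

The white cube moved from about (6.7, 1.1) to (8.4, 1.5), a distance of √(1.7² + 0.4²) ≈ 1.7.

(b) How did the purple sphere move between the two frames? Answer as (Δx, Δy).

(3.2, -1.1)

The purple sphere was at about (5.8, 7.1) and moved to about (9.0, 6.0).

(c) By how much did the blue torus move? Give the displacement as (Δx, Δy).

(-1.1, 1.5)

The blue torus started near (8.8, 7.1) and ended near (7.7, 8.6).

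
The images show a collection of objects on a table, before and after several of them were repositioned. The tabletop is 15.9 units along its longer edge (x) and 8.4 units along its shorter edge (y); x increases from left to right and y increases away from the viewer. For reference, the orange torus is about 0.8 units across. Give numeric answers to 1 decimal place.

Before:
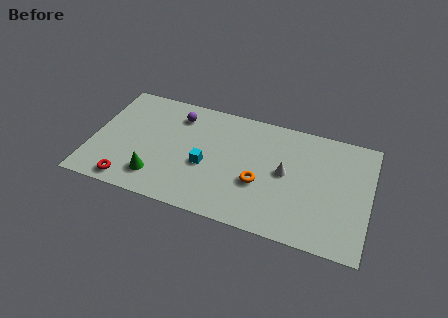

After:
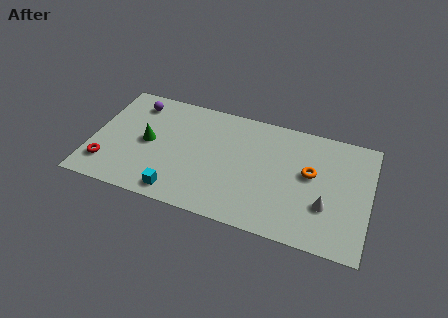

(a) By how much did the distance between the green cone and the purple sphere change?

-2.1

They were about 5.0 units apart before and 2.9 after — 2.1 units closer together.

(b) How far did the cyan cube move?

2.8

The cyan cube was near (6.6, 3.5) before and (5.2, 1.1) after, so it travelled √(1.4² + 2.4²) ≈ 2.8 units.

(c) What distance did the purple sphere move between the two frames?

2.5

From (4.7, 6.7) to (2.2, 6.9), the purple sphere covered √(2.5² + 0.2²) ≈ 2.5 units.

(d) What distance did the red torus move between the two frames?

1.7

From (2.4, 1.0) to (1.0, 1.9), the red torus covered √(1.4² + 0.9²) ≈ 1.7 units.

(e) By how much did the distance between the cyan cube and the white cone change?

+3.9

Before: roughly 4.6 units apart; after: 8.5. That's 3.9 units further apart.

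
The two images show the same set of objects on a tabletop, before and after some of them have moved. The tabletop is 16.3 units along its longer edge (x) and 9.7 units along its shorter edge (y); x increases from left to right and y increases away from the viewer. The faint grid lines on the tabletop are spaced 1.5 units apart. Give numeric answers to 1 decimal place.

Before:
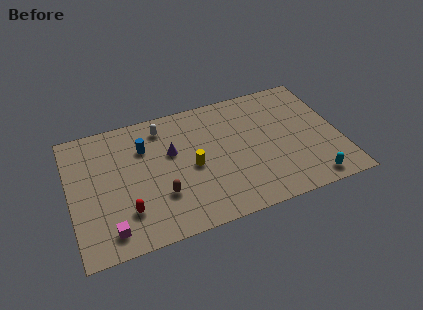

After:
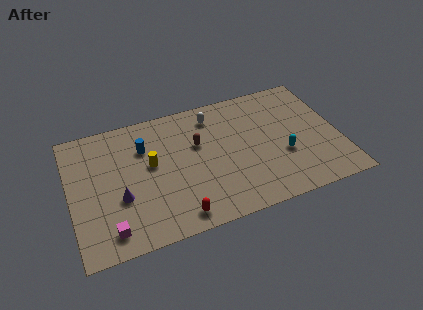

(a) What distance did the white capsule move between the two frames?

3.1

From (5.8, 8.1) to (8.9, 8.0), the white capsule covered √(3.1² + 0.1²) ≈ 3.1 units.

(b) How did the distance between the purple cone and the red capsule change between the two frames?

-0.6

Before: roughly 4.6 units apart; after: 4.0. That's 0.6 units closer together.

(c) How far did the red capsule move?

3.2

The red capsule was near (3.2, 2.5) before and (6.1, 1.2) after, so it travelled √(2.9² + 1.3²) ≈ 3.2 units.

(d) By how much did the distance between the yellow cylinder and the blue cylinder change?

-2.2

Before: roughly 3.6 units apart; after: 1.4. That's 2.2 units closer together.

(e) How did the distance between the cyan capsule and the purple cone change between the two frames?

+0.5

They were about 9.4 units apart before and 9.9 after — 0.5 units further apart.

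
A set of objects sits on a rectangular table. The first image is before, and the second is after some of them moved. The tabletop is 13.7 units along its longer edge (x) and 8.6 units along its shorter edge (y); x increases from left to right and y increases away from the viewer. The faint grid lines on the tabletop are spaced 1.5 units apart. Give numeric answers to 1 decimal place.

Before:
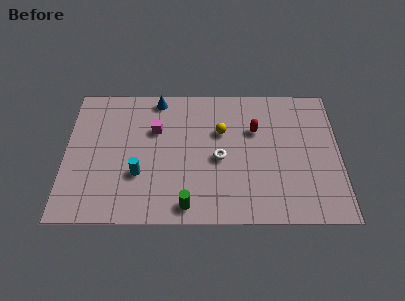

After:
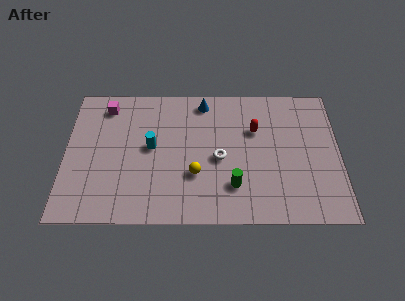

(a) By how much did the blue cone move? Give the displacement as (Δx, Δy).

(2.3, -0.2)

From the two frames, the blue cone sits at roughly (4.6, 7.7) before and (6.9, 7.5) after.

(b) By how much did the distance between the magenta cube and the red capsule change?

+2.6

They were about 5.0 units apart before and 7.6 after — 2.6 units further apart.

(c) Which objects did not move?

the white torus and the red capsule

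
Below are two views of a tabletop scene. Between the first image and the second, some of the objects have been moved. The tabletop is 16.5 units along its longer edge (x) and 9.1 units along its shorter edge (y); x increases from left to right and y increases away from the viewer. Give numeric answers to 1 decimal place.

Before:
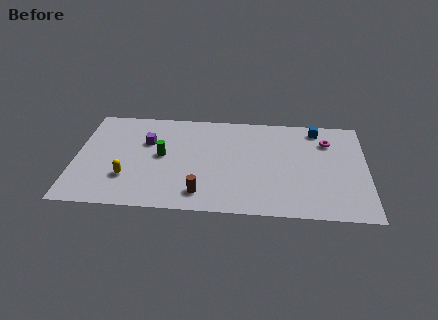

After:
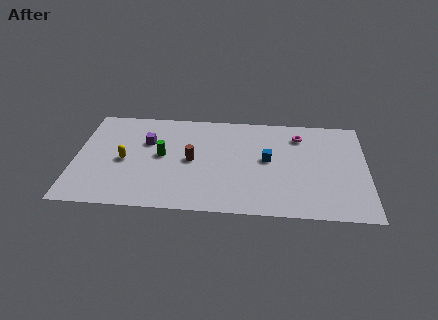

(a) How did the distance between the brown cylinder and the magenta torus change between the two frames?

-2.1

The distance was about 8.8 in the first image and 6.7 in the second, so they moved 2.1 units closer together.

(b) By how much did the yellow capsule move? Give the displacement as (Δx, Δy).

(-0.2, 1.5)

From the two frames, the yellow capsule sits at roughly (3.0, 2.7) before and (2.8, 4.2) after.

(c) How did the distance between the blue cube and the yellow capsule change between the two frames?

-3.8

Before: roughly 11.9 units apart; after: 8.1. That's 3.8 units closer together.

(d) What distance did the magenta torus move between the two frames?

1.6

The magenta torus was near (14.3, 6.8) before and (12.7, 7.2) after, so it travelled √(1.6² + 0.4²) ≈ 1.6 units.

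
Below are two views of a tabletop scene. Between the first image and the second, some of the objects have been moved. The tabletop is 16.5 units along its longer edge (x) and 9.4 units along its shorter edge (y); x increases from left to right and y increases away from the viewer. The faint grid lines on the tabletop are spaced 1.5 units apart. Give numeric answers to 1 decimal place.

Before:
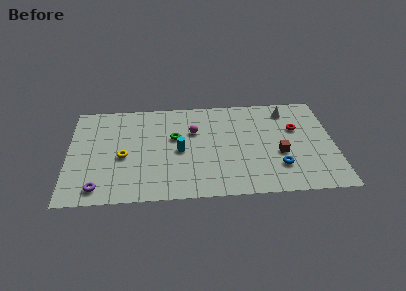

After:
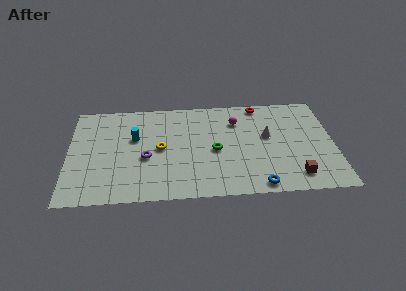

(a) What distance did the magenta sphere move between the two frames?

2.8

The magenta sphere was near (7.8, 6.2) before and (10.5, 7.0) after, so it travelled √(2.7² + 0.8²) ≈ 2.8 units.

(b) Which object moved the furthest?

the purple torus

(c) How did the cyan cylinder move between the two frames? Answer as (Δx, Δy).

(-2.8, 1.4)

The cyan cylinder started near (6.9, 4.4) and ended near (4.1, 5.8).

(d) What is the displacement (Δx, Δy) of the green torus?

(2.5, -1.4)

From the two frames, the green torus sits at roughly (6.6, 5.7) before and (9.1, 4.3) after.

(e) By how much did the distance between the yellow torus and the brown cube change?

-0.8

Before: roughly 9.7 units apart; after: 8.9. That's 0.8 units closer together.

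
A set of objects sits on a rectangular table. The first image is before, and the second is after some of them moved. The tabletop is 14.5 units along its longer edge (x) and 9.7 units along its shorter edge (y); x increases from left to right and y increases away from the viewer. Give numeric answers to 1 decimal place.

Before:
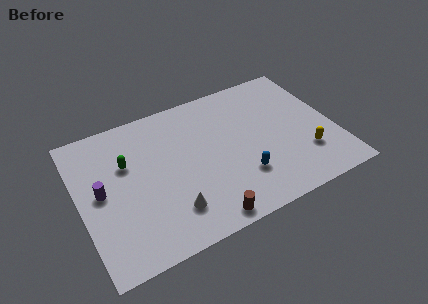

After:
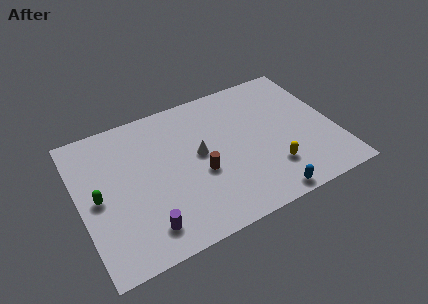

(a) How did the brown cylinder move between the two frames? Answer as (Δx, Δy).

(0.2, 3.0)

The brown cylinder was at about (6.5, 0.9) and moved to about (6.7, 3.9).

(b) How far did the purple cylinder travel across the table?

3.9

The purple cylinder moved from about (1.2, 5.0) to (3.3, 1.7), a distance of √(2.1² + 3.3²) ≈ 3.9.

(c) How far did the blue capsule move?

2.2

The blue capsule was near (8.9, 2.7) before and (10.0, 0.8) after, so it travelled √(1.1² + 1.9²) ≈ 2.2 units.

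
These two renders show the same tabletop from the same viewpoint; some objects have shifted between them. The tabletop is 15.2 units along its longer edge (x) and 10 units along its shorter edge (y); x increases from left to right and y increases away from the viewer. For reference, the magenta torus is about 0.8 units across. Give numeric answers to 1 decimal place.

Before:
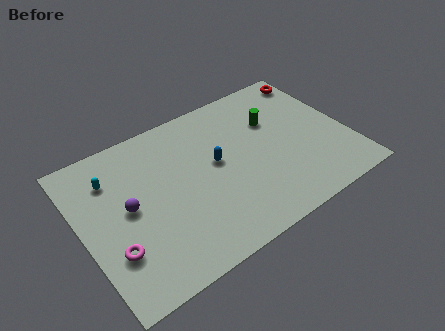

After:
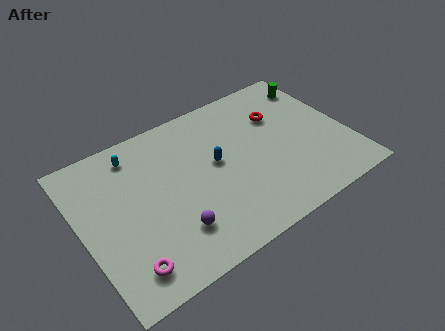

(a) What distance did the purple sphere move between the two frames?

3.4

From (2.6, 5.2) to (4.7, 2.5), the purple sphere covered √(2.1² + 2.7²) ≈ 3.4 units.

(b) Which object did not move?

the blue capsule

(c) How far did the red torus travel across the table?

3.2

From (14.3, 8.7) to (11.7, 6.9), the red torus covered √(2.6² + 1.8²) ≈ 3.2 units.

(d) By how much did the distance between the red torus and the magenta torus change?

-3.0

Before: roughly 14.1 units apart; after: 11.1. That's 3.0 units closer together.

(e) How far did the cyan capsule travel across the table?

1.7

The cyan capsule moved from about (2.0, 7.5) to (3.5, 8.4), a distance of √(1.5² + 0.9²) ≈ 1.7.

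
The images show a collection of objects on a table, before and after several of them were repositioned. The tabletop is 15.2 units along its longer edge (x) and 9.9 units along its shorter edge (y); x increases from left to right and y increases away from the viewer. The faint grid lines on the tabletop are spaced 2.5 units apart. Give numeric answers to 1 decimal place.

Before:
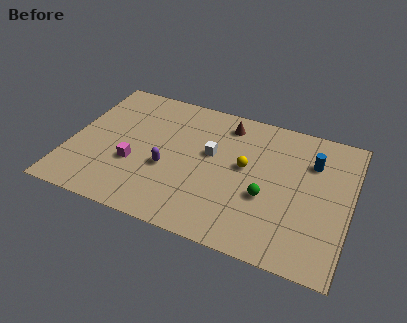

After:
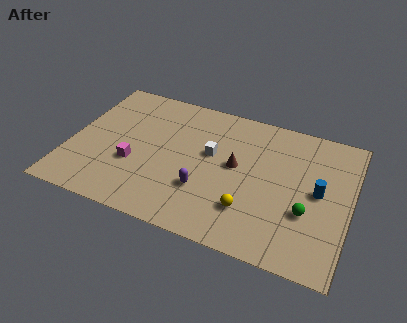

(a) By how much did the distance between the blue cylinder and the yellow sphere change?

+0.5

Before: roughly 3.8 units apart; after: 4.3. That's 0.5 units further apart.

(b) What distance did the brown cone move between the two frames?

3.0

From (8.2, 8.3) to (9.0, 5.4), the brown cone covered √(0.8² + 2.9²) ≈ 3.0 units.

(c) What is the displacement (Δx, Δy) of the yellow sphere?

(0.5, -2.9)

The yellow sphere started near (9.5, 5.5) and ended near (10.0, 2.6).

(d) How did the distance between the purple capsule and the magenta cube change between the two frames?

+2.1

The distance was about 1.8 in the first image and 3.9 in the second, so they moved 2.1 units further apart.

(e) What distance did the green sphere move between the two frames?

2.2

The green sphere was near (10.8, 3.8) before and (13.0, 3.5) after, so it travelled √(2.2² + 0.3²) ≈ 2.2 units.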